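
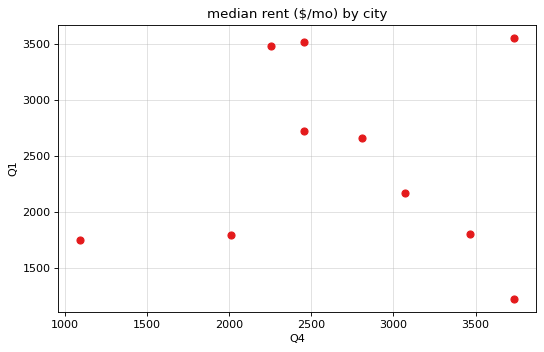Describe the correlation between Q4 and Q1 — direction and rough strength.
Points are roughly uncorrelated; weak (|r| ≈ 0.0).

no clear correlation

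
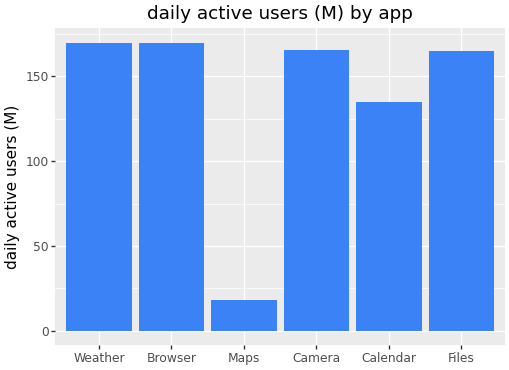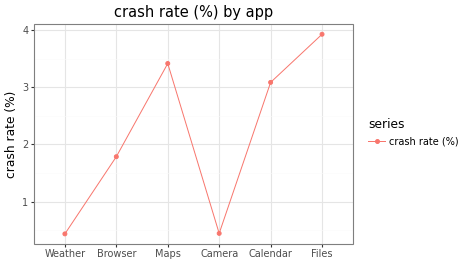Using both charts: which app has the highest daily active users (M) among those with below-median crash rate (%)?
Browser

Chart 2 median crash rate (%) ≈ 2.5; below-median apps: Weather, Browser, Camera. Among those, Browser has the highest daily active users (M) (≈ 180).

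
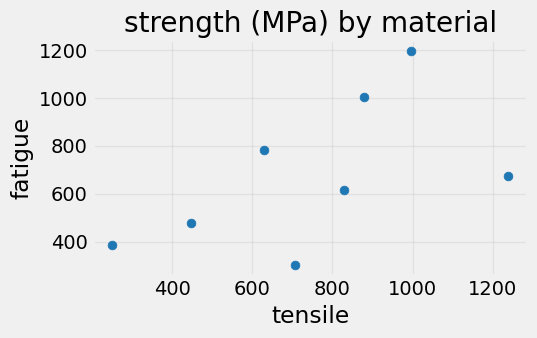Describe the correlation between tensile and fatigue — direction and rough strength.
positive, moderate

Points are positively correlated; moderate (|r| ≈ 0.6).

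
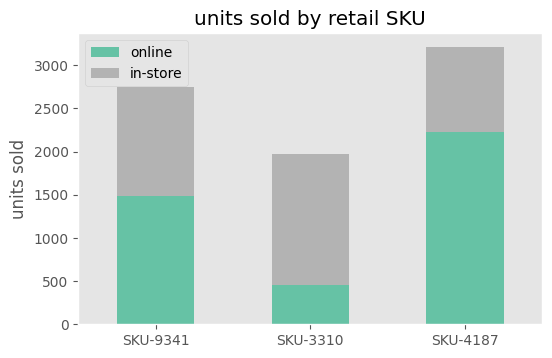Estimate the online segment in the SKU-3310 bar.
online top ≈ 500, bottom ≈ 0; segment ≈ 500.

≈ 500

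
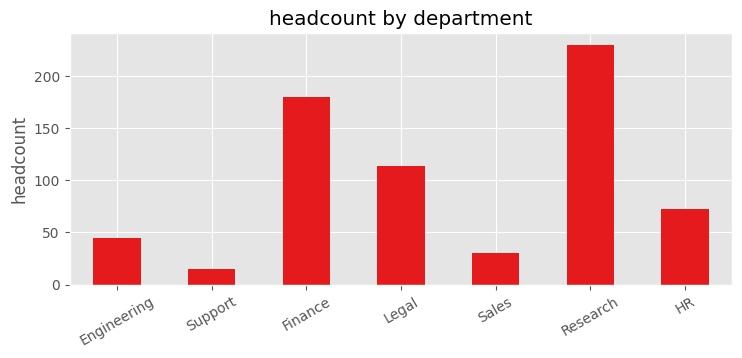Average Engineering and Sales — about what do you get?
(40 + 40) / 2 ≈ 40.

≈ 40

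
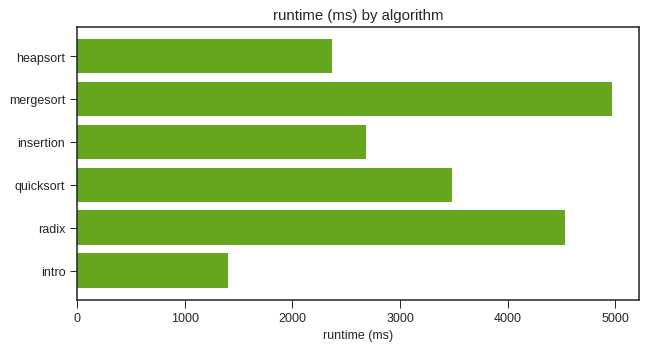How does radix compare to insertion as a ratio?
radix ≈ 4500, insertion ≈ 2500; 4500/2500 ≈ 1.8.

≈ 1.8×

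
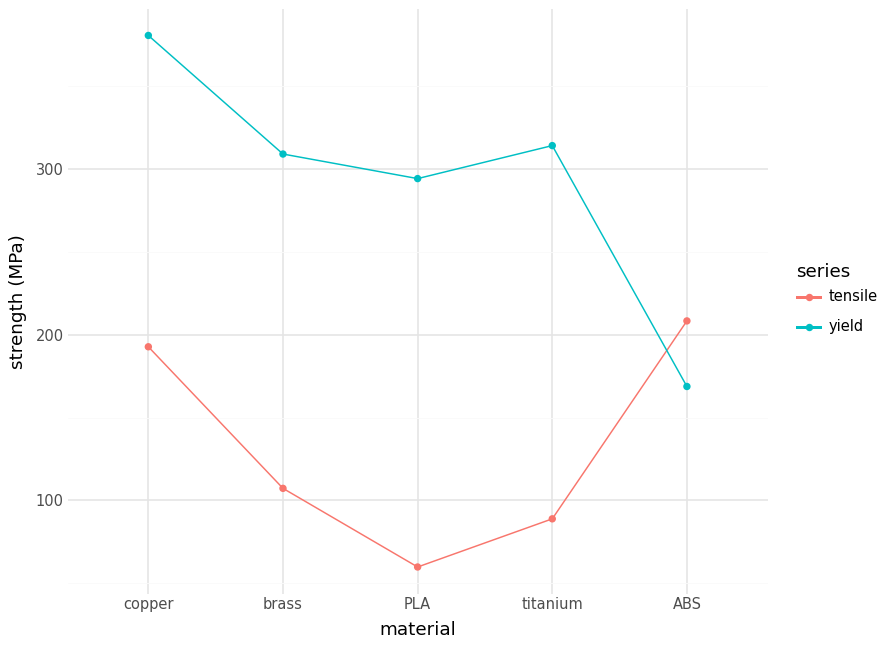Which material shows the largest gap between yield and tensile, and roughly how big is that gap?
PLA, ≈ 250 MPa

PLA: yield ≈ 300, tensile ≈ 50 → gap ≈ 250. Next-largest (titanium) is only ≈ 200.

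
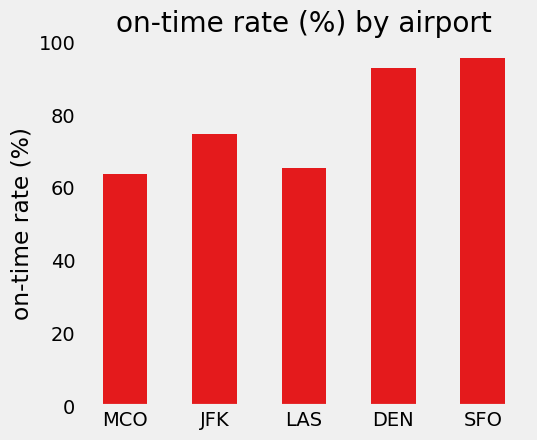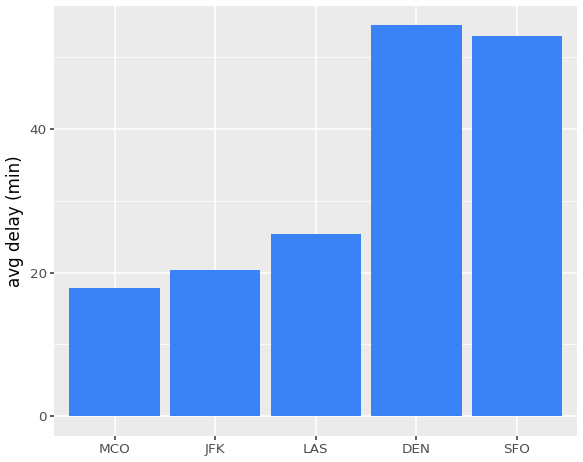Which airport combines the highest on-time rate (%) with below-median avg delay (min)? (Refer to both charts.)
JFK

Chart 2 median avg delay (min) ≈ 25; below-median airports: MCO, JFK. Among those, JFK has the highest on-time rate (%) (≈ 70).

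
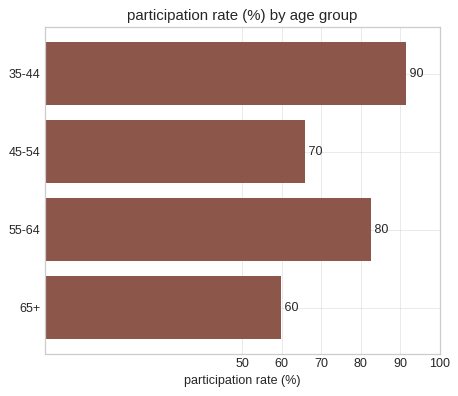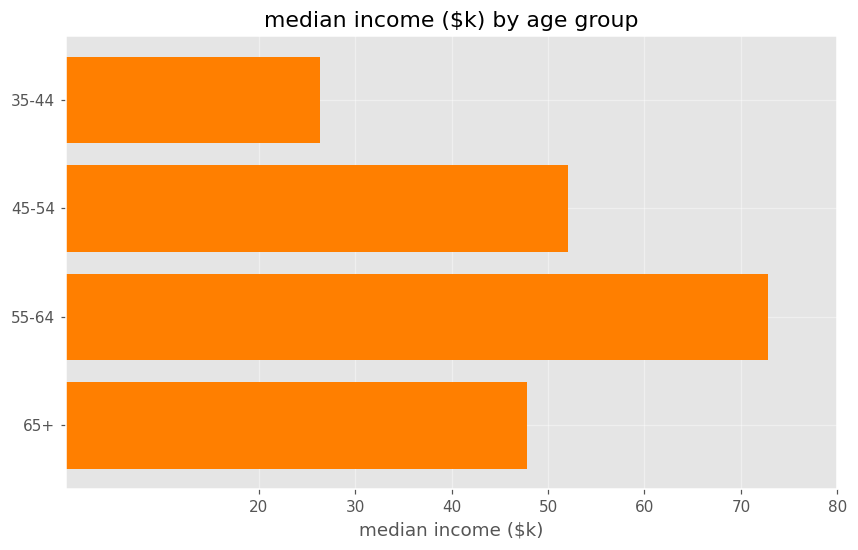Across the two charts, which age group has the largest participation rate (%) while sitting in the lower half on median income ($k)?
Chart 2 median median income ($k) ≈ 50; below-median age groups: 35-44, 65+. Among those, 35-44 has the highest participation rate (%) (≈ 90).

35-44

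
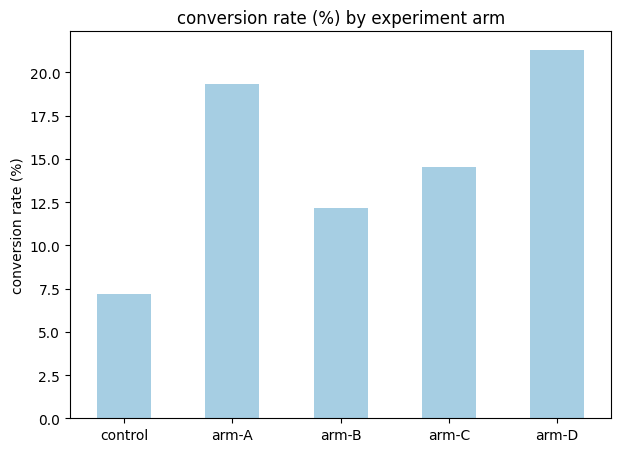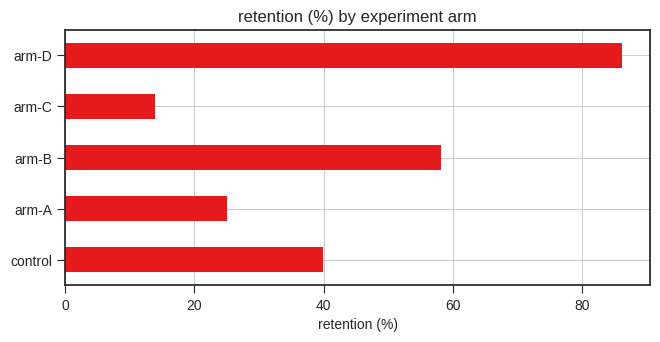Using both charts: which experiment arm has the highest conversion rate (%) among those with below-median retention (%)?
arm-A

Chart 2 median retention (%) ≈ 40; below-median experiment arms: arm-A, arm-C. Among those, arm-A has the highest conversion rate (%) (≈ 20).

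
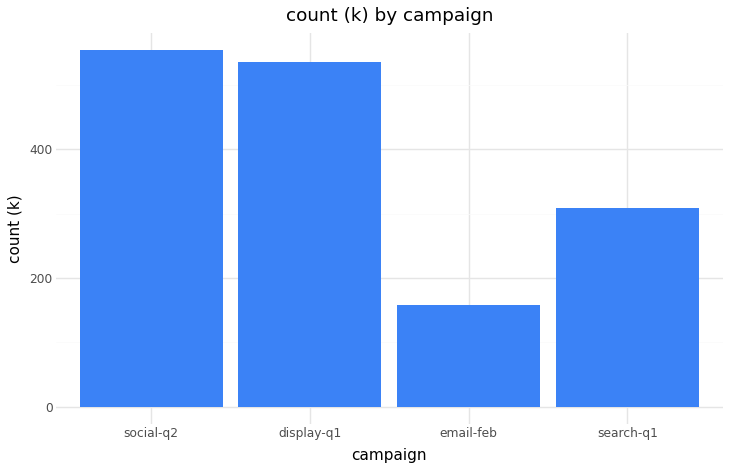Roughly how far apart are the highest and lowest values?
≈ 400

Max social-q2 ≈ 550, min email-feb ≈ 150; range ≈ 400.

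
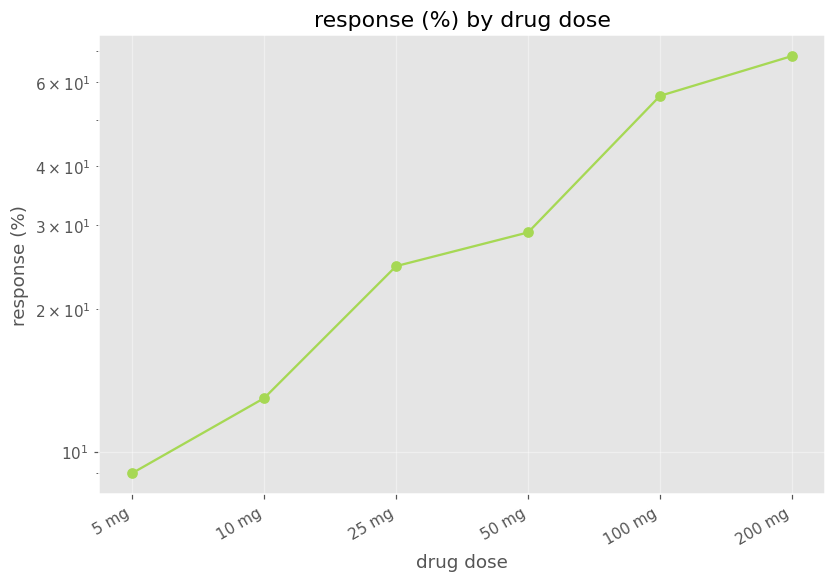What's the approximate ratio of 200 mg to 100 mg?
200 mg ≈ 70, 100 mg ≈ 55; 70/55 ≈ 1.27.

≈ 1.27×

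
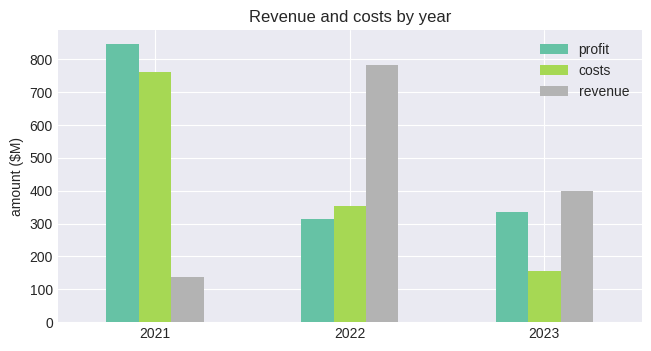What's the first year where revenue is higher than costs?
2021: revenue ≈ 100 vs costs ≈ 800 (not yet); 2022: revenue ≈ 800 vs costs ≈ 400 (first crossover).

2022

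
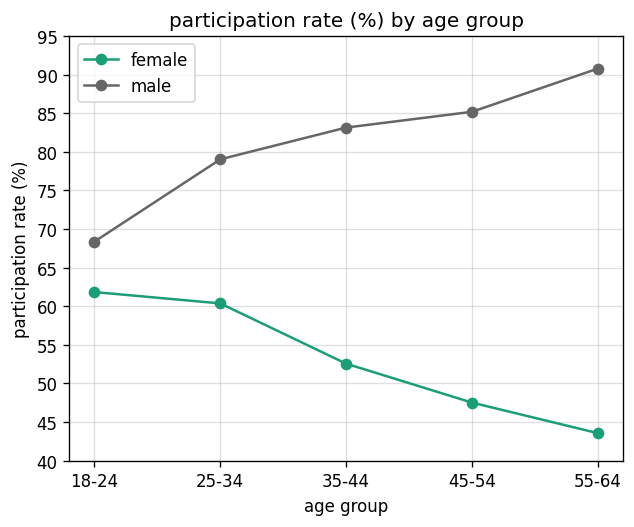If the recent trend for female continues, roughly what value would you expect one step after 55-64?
≈ 40

Last three: 55, 50, 45 → slope ≈ -5/step → next ≈ 40.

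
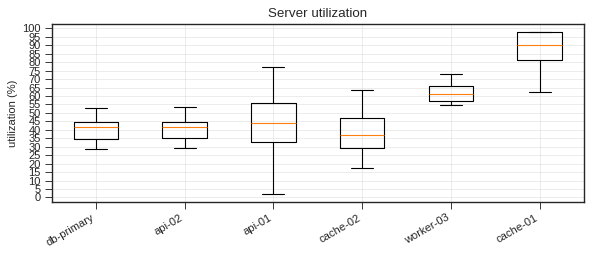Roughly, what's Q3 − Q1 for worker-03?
≈ 10

Q3 ≈ 65, Q1 ≈ 55; IQR ≈ 10.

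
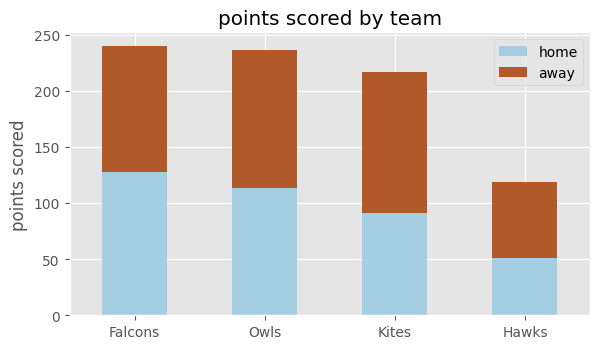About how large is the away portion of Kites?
away top ≈ 220, bottom ≈ 100; segment ≈ 120.

≈ 120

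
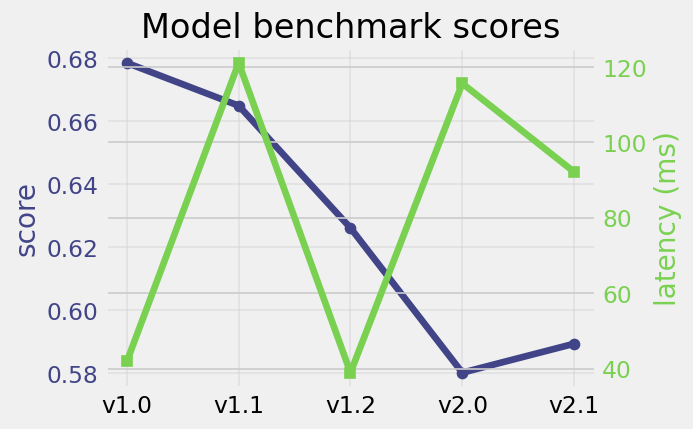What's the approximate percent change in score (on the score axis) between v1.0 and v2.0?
v1.0 ≈ 0.68, v2.0 ≈ 0.58; (0.58 − 0.68) / 0.68 ≈ -14.7%.

≈ -14.7%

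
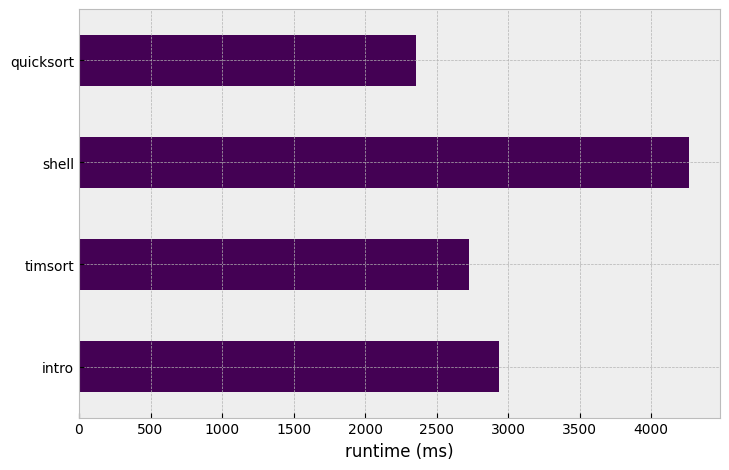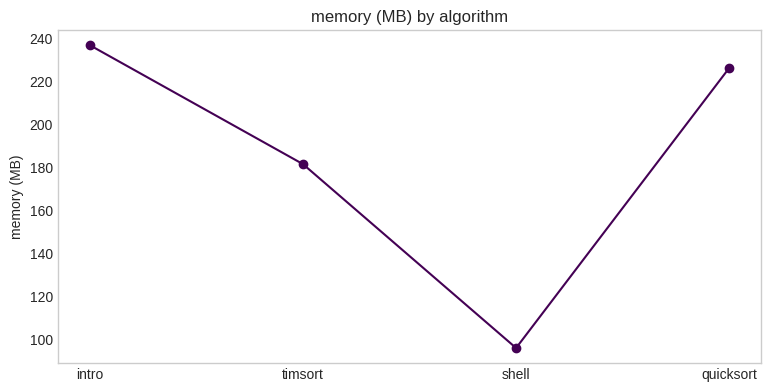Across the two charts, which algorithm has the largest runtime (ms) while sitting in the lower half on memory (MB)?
shell

Chart 2 median memory (MB) ≈ 200; below-median algorithms: timsort, shell. Among those, shell has the highest runtime (ms) (≈ 4500).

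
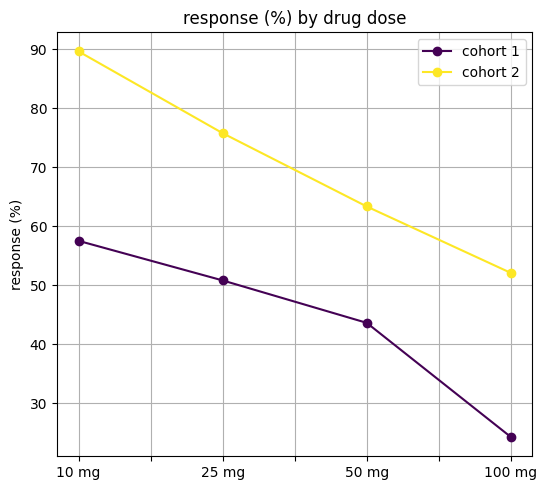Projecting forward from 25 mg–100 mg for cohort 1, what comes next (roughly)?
Last three: 50, 40, 20 → slope ≈ -15/step → next ≈ 5.

≈ 5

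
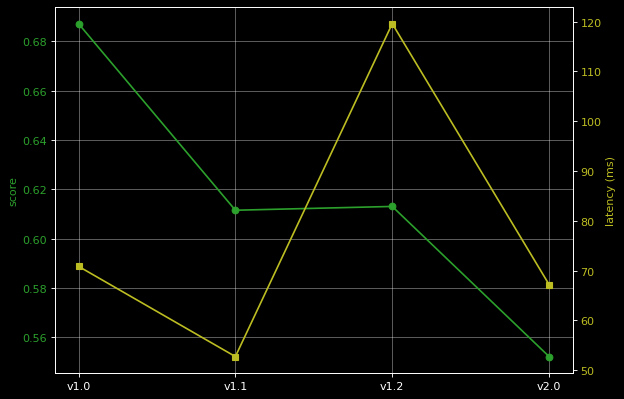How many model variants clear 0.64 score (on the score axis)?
1

Above 0.64: v1.0.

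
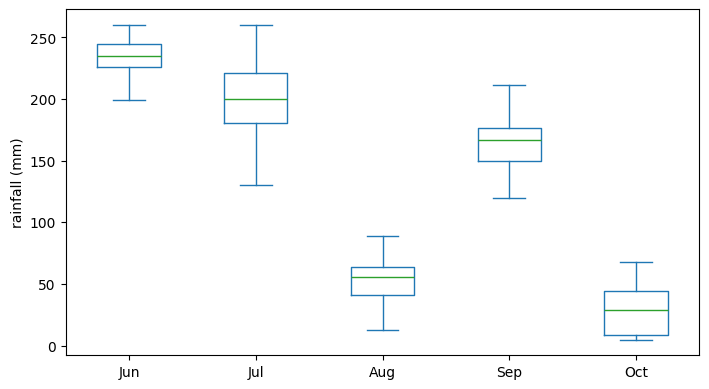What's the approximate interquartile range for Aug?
Q3 ≈ 60, Q1 ≈ 40; IQR ≈ 20.

≈ 20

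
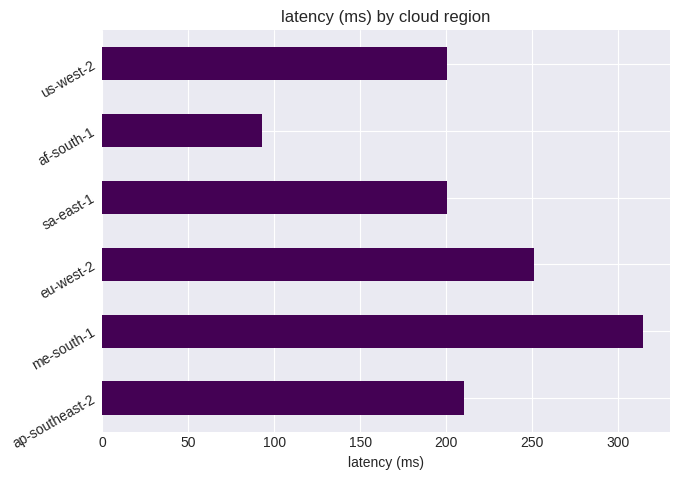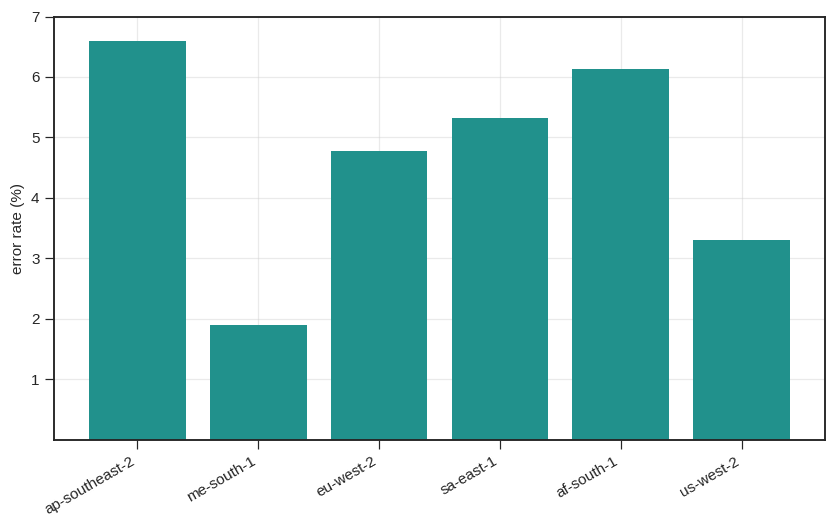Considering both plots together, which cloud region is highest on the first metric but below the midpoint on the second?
Chart 2 median error rate (%) ≈ 5; below-median cloud regions: me-south-1, eu-west-2, us-west-2. Among those, me-south-1 has the highest latency (ms) (≈ 300).

me-south-1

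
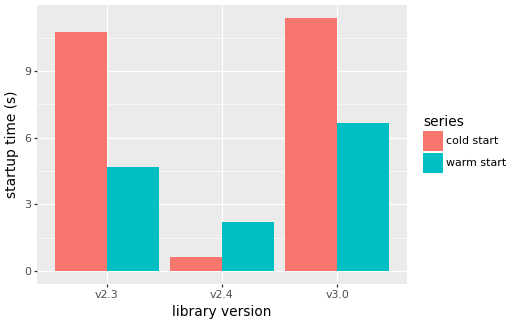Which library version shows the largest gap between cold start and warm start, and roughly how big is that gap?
v2.3: cold start ≈ 11, warm start ≈ 5 → gap ≈ 6. Next-largest (v3.0) is only ≈ 4.

v2.3, ≈ 6 s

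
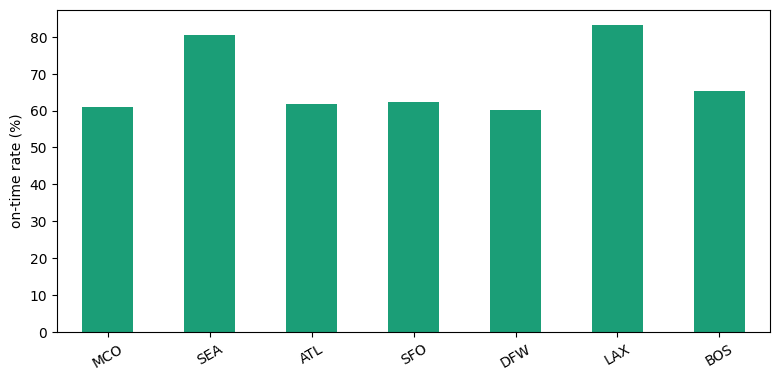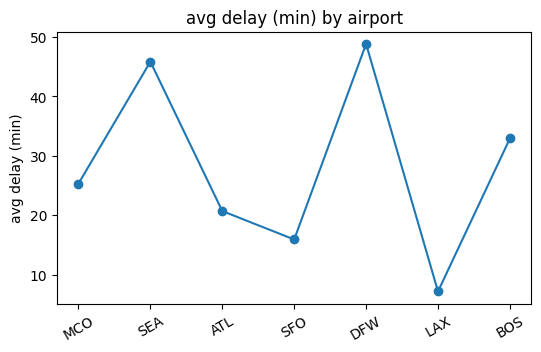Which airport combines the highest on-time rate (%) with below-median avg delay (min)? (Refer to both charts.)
Chart 2 median avg delay (min) ≈ 25; below-median airports: ATL, SFO, LAX. Among those, LAX has the highest on-time rate (%) (≈ 80).

LAX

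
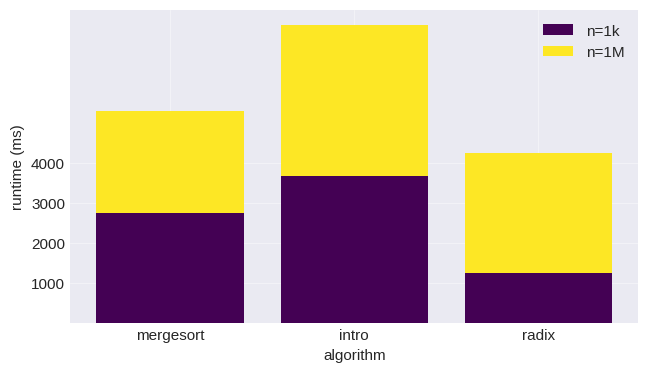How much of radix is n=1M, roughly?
n=1M top ≈ 4000, bottom ≈ 1000; segment ≈ 3000.

≈ 3000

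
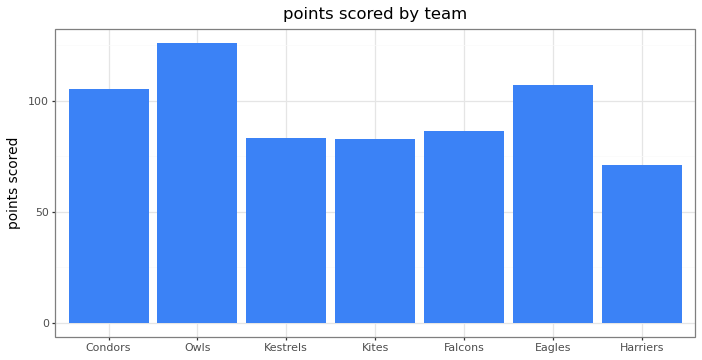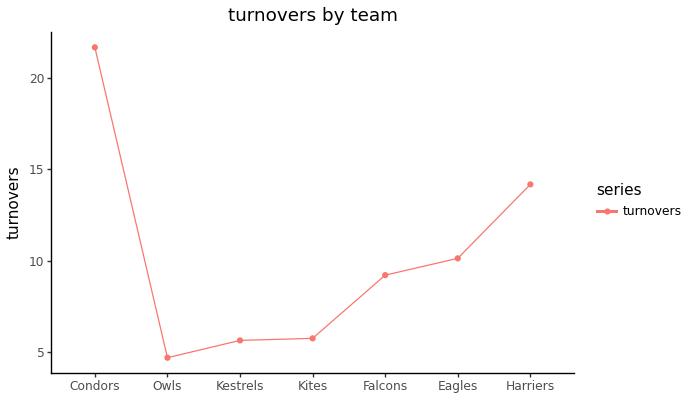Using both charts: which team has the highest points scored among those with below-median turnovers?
Chart 2 median turnovers ≈ 10; below-median teams: Owls, Kestrels, Kites. Among those, Owls has the highest points scored (≈ 120).

Owls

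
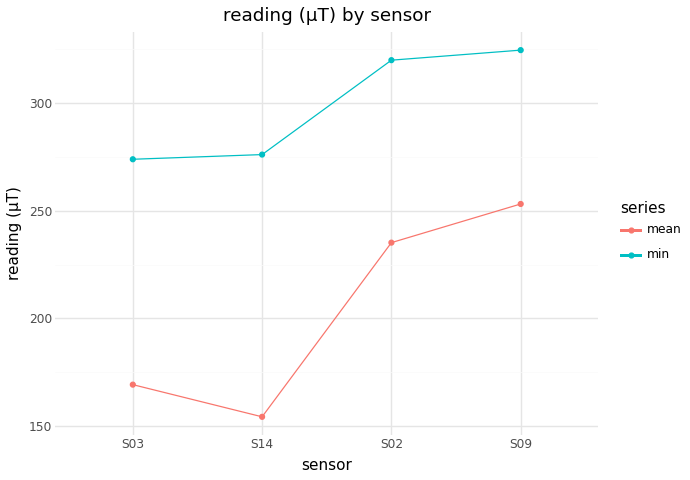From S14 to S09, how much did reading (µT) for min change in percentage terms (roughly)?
S14 ≈ 280, S09 ≈ 320; (320 − 280) / 280 ≈ +14.3%.

≈ +14.3%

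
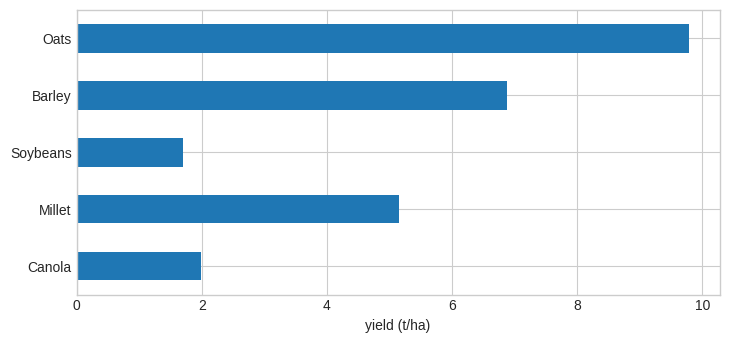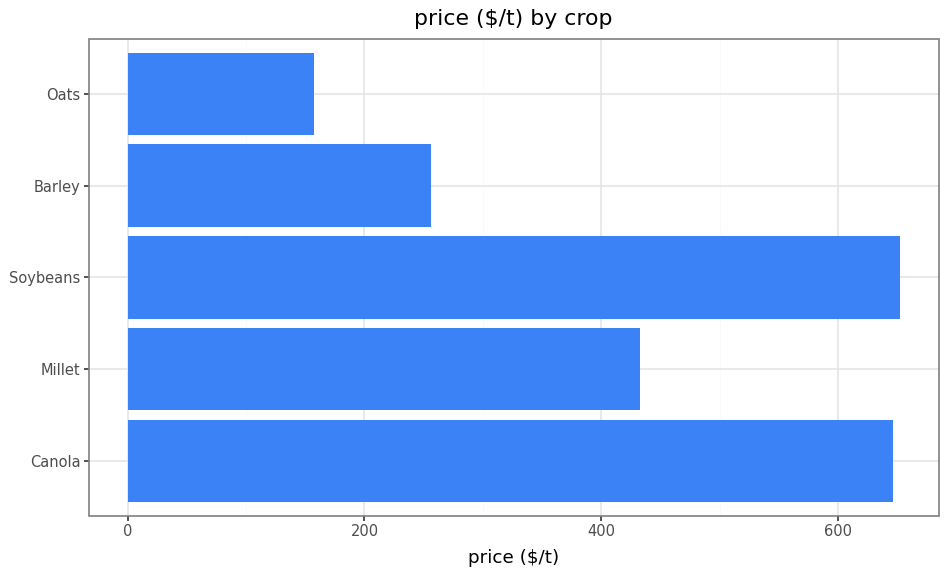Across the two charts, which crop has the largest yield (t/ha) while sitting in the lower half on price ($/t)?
Chart 2 median price ($/t) ≈ 400; below-median crops: Barley, Oats. Among those, Oats has the highest yield (t/ha) (≈ 10).

Oats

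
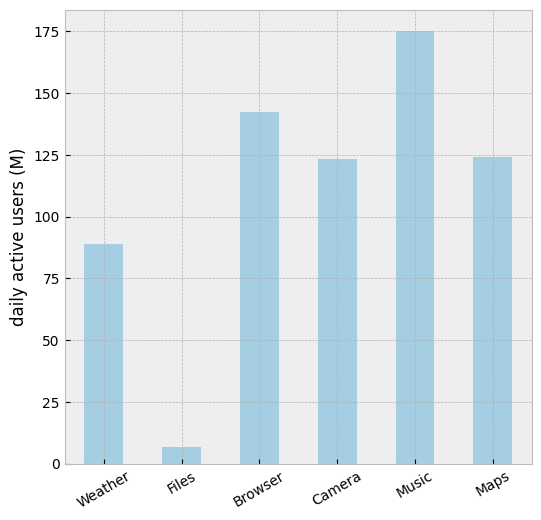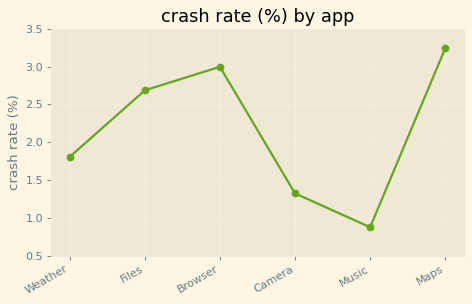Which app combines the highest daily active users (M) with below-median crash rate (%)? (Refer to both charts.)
Music

Chart 2 median crash rate (%) ≈ 2; below-median apps: Weather, Camera, Music. Among those, Music has the highest daily active users (M) (≈ 180).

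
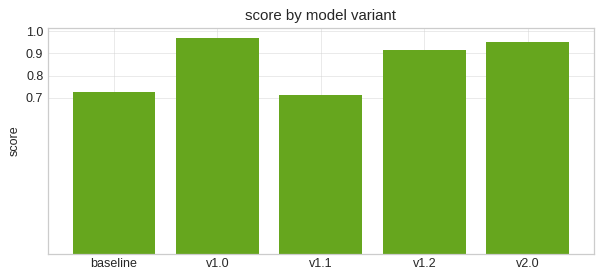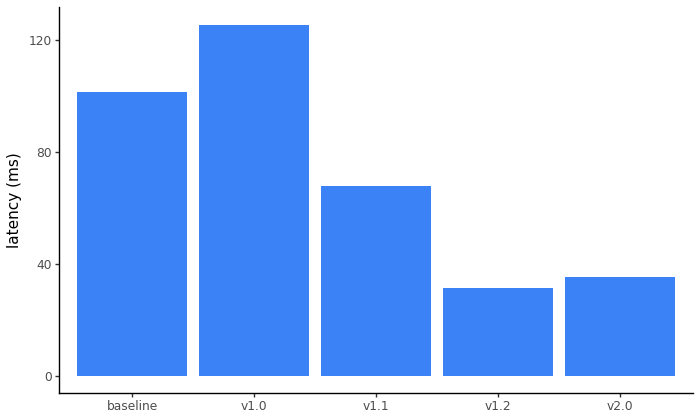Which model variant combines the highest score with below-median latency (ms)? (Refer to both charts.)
Chart 2 median latency (ms) ≈ 60; below-median model variants: v1.2, v2.0. Among those, v2.0 has the highest score (≈ 1).

v2.0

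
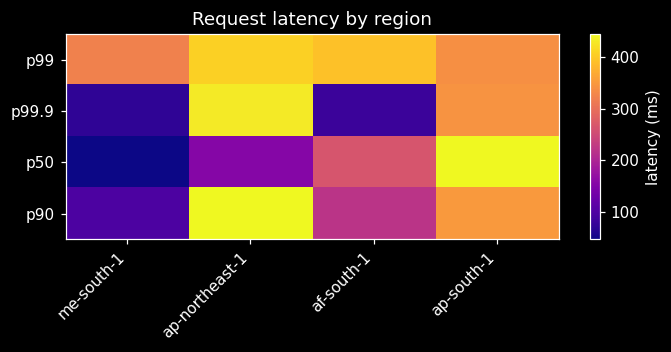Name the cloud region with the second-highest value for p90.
ap-south-1

Top 3 for p90: ap-northeast-1 ≈ 450, ap-south-1 ≈ 350, af-south-1 ≈ 200.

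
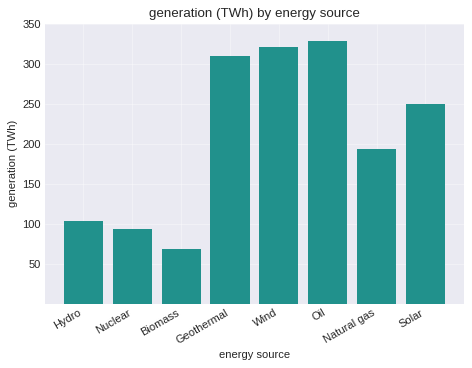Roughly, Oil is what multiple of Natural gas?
Oil ≈ 350, Natural gas ≈ 200; 350/200 ≈ 1.75.

≈ 1.75×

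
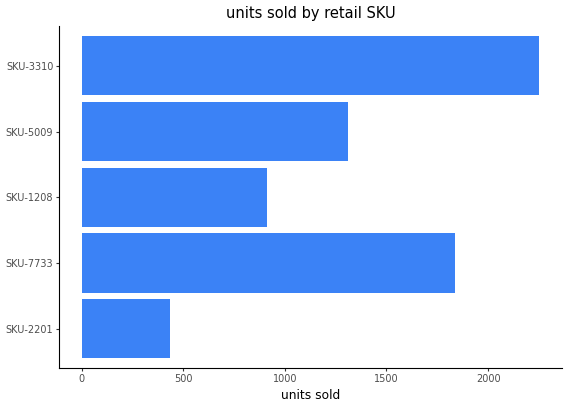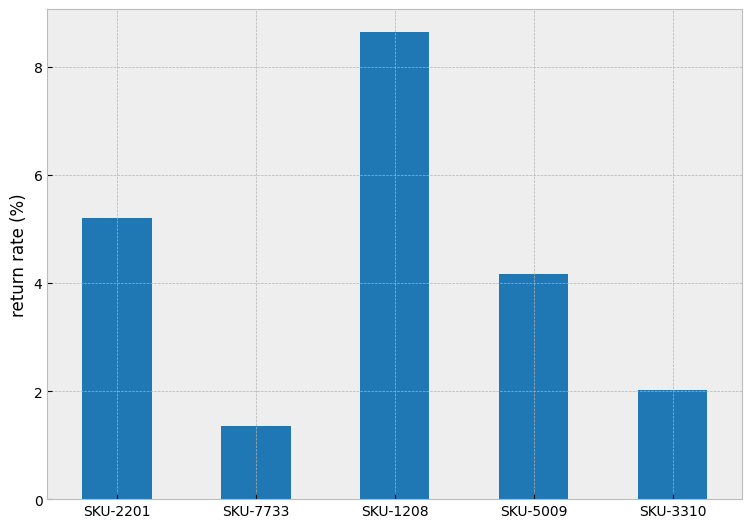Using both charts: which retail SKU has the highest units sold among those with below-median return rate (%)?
Chart 2 median return rate (%) ≈ 4; below-median retail SKUs: SKU-7733, SKU-3310. Among those, SKU-3310 has the highest units sold (≈ 2500).

SKU-3310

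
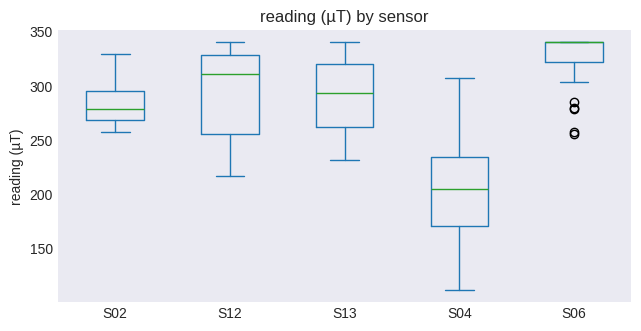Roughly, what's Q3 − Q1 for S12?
Q3 ≈ 320, Q1 ≈ 260; IQR ≈ 60.

≈ 60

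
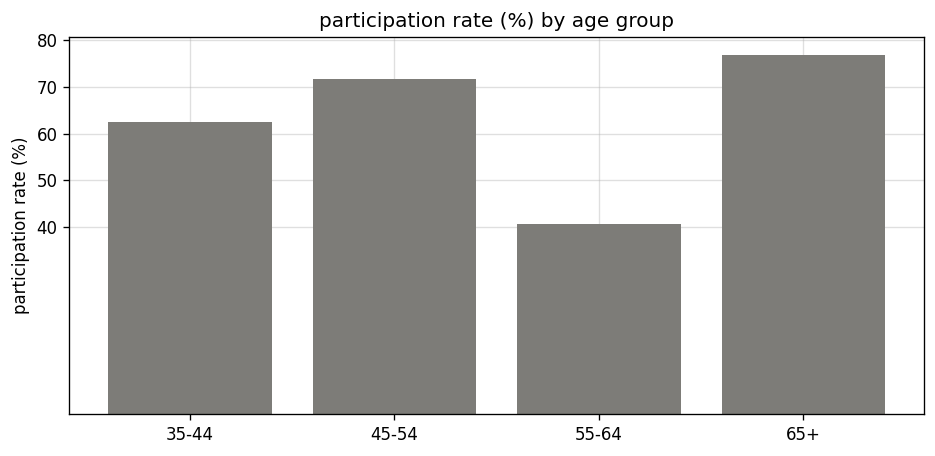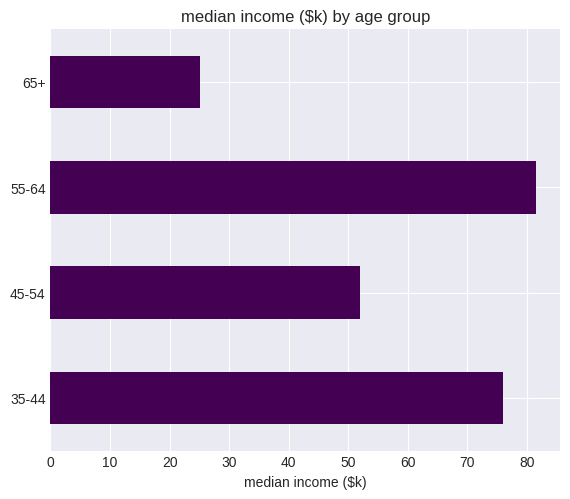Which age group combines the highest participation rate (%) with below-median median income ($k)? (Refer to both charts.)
Chart 2 median median income ($k) ≈ 60; below-median age groups: 45-54, 65+. Among those, 65+ has the highest participation rate (%) (≈ 80).

65+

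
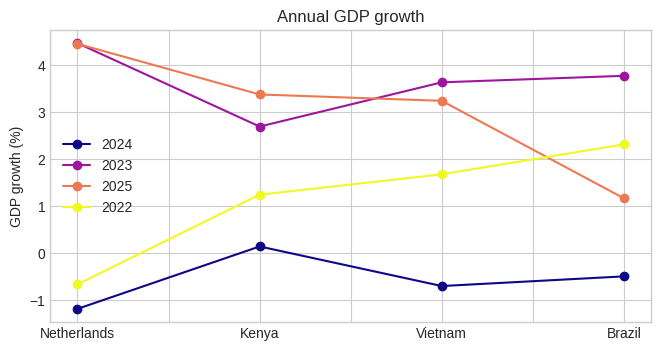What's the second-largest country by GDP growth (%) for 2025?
Kenya

Top 3 for 2025: Netherlands ≈ 4.5, Kenya ≈ 3.5, Vietnam ≈ 3.0.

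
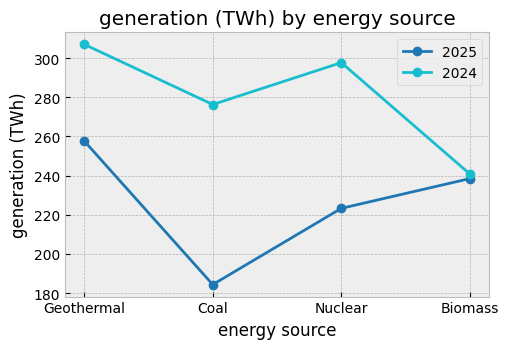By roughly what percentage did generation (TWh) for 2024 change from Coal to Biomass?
≈ -14.3%

Coal ≈ 280, Biomass ≈ 240; (240 − 280) / 280 ≈ -14.3%.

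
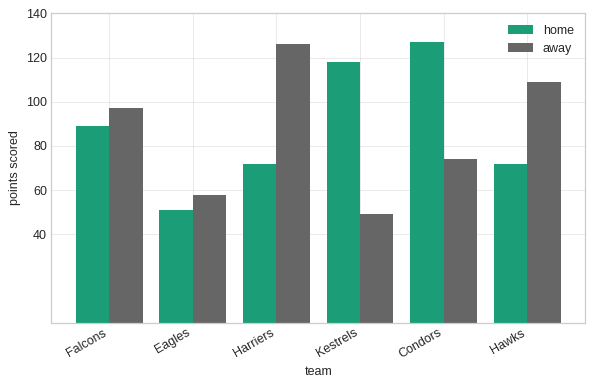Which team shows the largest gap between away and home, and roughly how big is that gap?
Kestrels, ≈ 80

Kestrels: away ≈ 40, home ≈ 120 → gap ≈ 80. Next-largest (Harriers) is only ≈ 40.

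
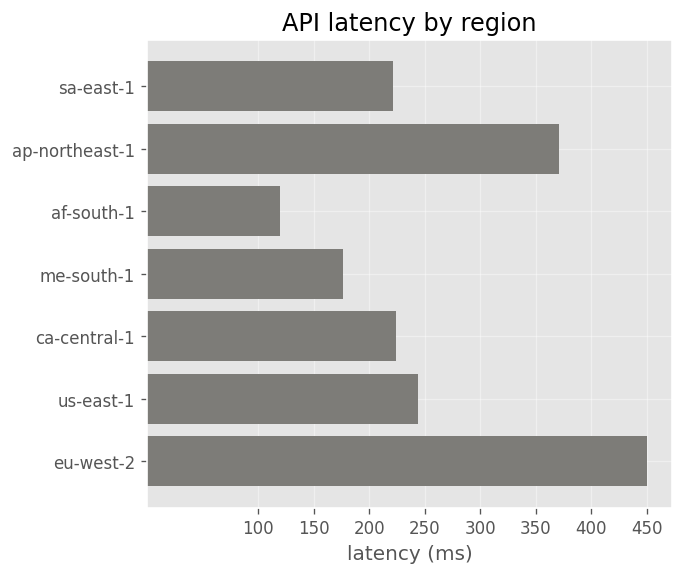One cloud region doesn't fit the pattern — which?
eu-west-2

eu-west-2 ≈ 450; the rest sit between ≈ 100 and ≈ 350.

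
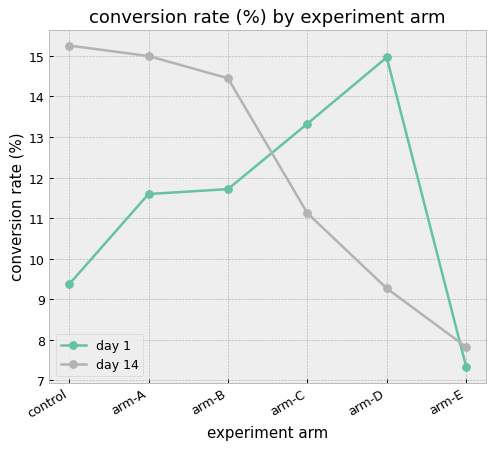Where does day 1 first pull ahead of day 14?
arm-B: day 1 ≈ 12 vs day 14 ≈ 14 (not yet); arm-C: day 1 ≈ 13 vs day 14 ≈ 11 (first crossover).

arm-C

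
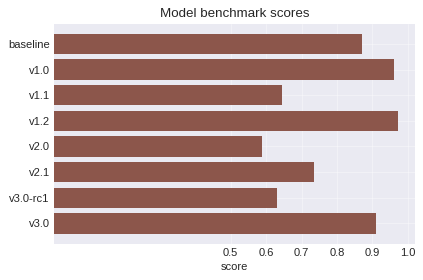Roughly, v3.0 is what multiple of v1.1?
v3.0 ≈ 0.9, v1.1 ≈ 0.6; 0.9/0.6 ≈ 1.5.

≈ 1.5×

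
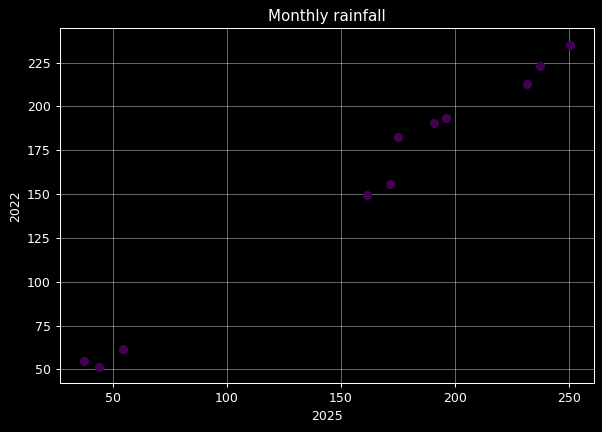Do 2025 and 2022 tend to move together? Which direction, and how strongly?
Points are positively correlated; strong (|r| ≈ 1.0).

positive, strong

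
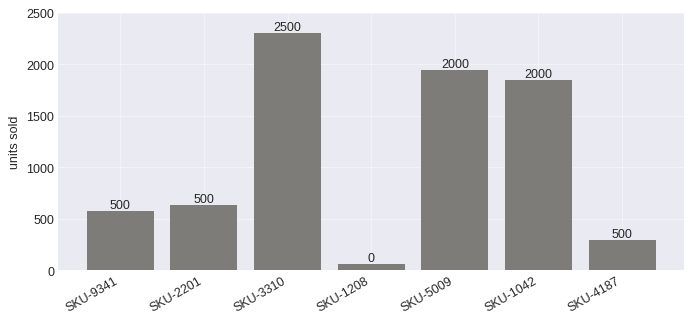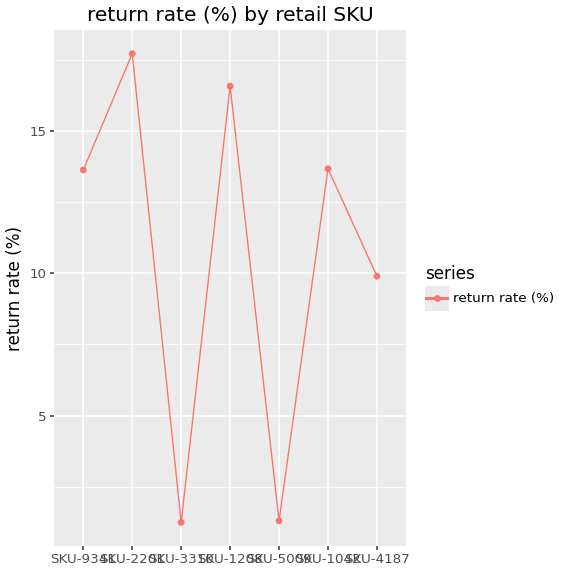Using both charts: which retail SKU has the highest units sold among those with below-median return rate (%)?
Chart 2 median return rate (%) ≈ 14; below-median retail SKUs: SKU-3310, SKU-5009, SKU-4187. Among those, SKU-3310 has the highest units sold (≈ 2500).

SKU-3310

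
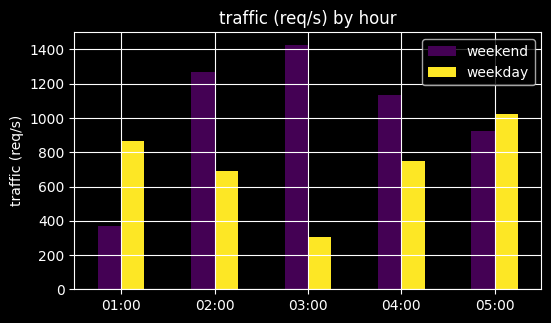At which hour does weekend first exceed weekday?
02:00

01:00: weekend ≈ 400 vs weekday ≈ 800 (not yet); 02:00: weekend ≈ 1200 vs weekday ≈ 600 (first crossover).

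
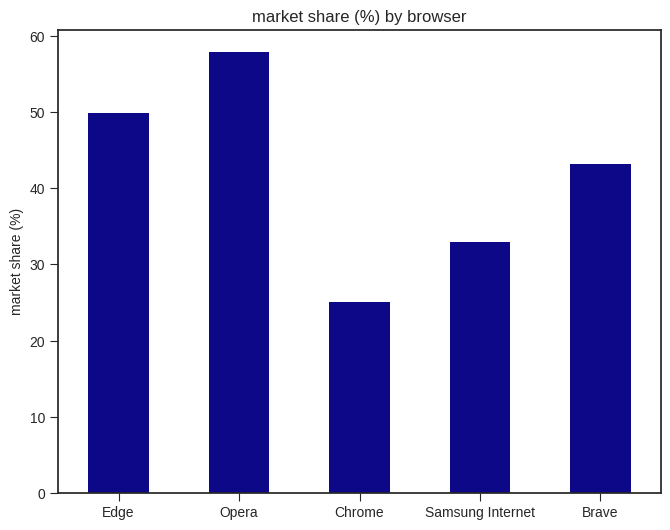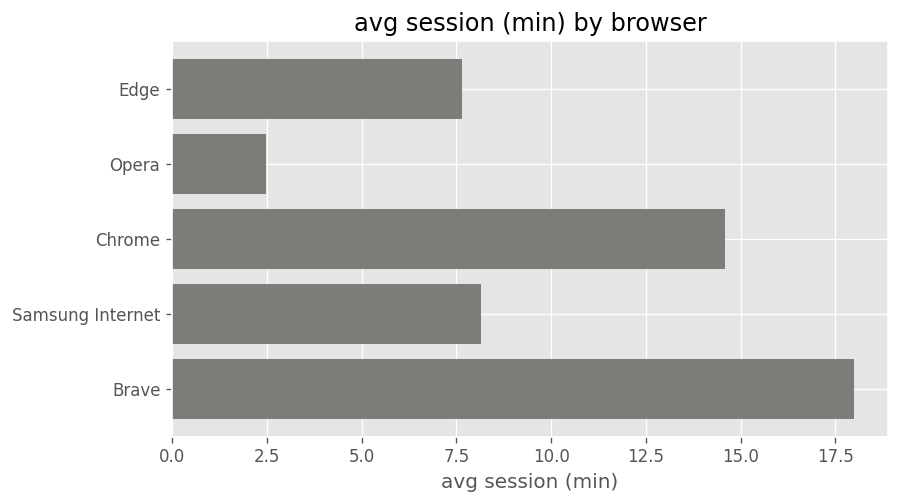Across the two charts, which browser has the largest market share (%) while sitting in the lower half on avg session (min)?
Opera

Chart 2 median avg session (min) ≈ 8; below-median browsers: Edge, Opera. Among those, Opera has the highest market share (%) (≈ 60).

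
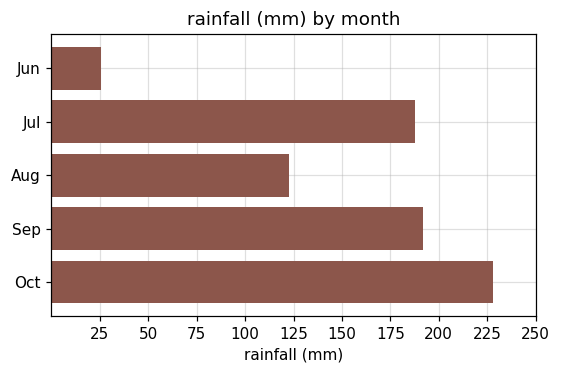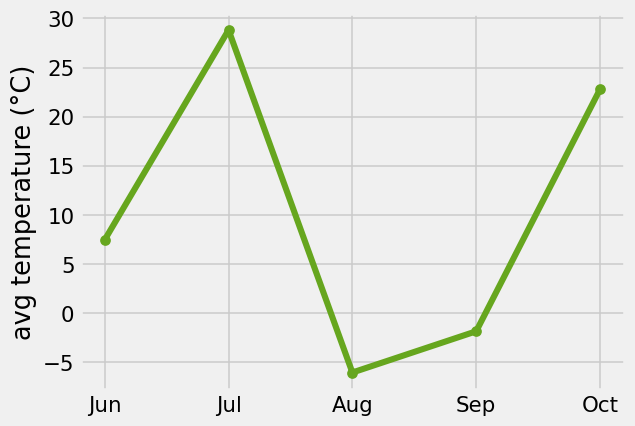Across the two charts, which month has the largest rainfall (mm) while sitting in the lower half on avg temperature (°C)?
Chart 2 median avg temperature (°C) ≈ 5; below-median months: Aug, Sep. Among those, Sep has the highest rainfall (mm) (≈ 200).

Sep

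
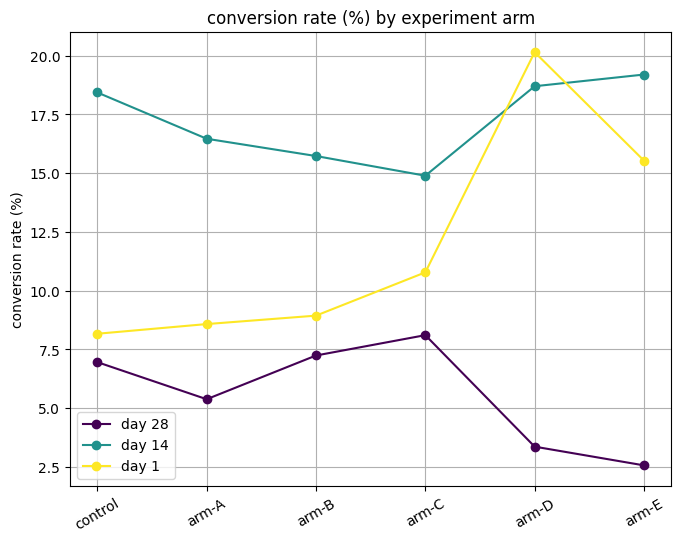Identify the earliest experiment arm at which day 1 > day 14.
arm-D

arm-C: day 1 ≈ 10 vs day 14 ≈ 14 (not yet); arm-D: day 1 ≈ 20 vs day 14 ≈ 18 (first crossover).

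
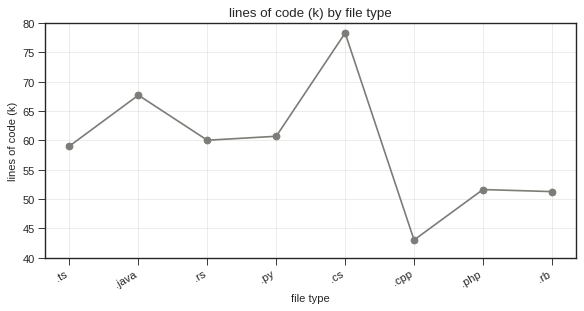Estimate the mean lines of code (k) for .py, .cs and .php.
≈ 63

(60 + 80 + 50) / 3 ≈ 63.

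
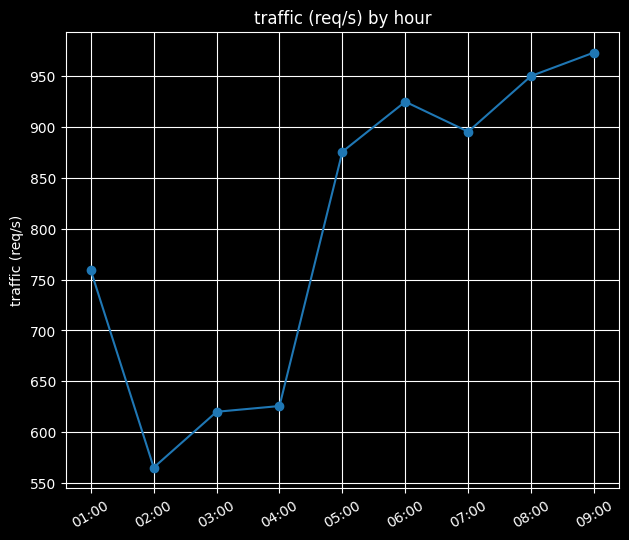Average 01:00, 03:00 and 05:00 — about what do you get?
(750 + 600 + 900) / 3 ≈ 750.

≈ 750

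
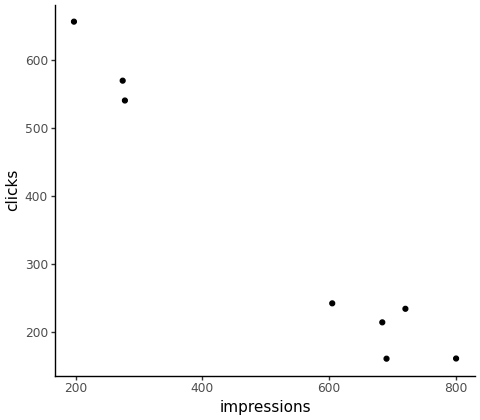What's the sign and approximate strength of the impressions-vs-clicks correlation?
negative, strong

Points are negatively correlated; strong (|r| ≈ 1.0).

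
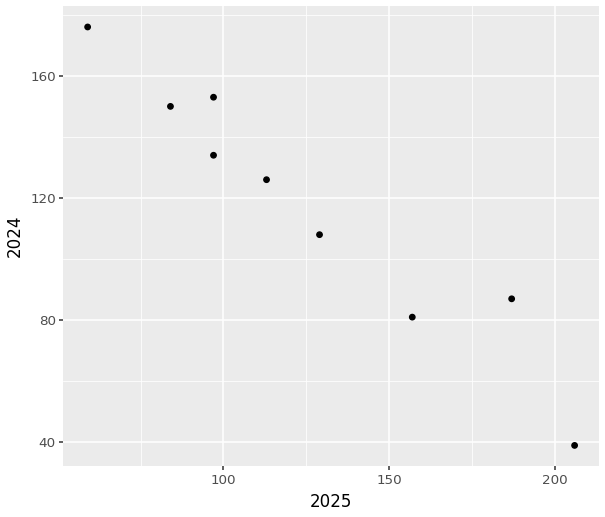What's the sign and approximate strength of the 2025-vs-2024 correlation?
negative, strong

Points are negatively correlated; strong (|r| ≈ 1.0).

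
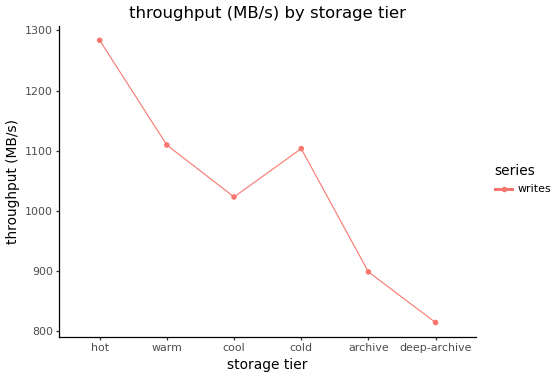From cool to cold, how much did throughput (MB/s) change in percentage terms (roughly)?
cool ≈ 1000, cold ≈ 1100; (1100 − 1000) / 1000 ≈ +10%.

≈ +10%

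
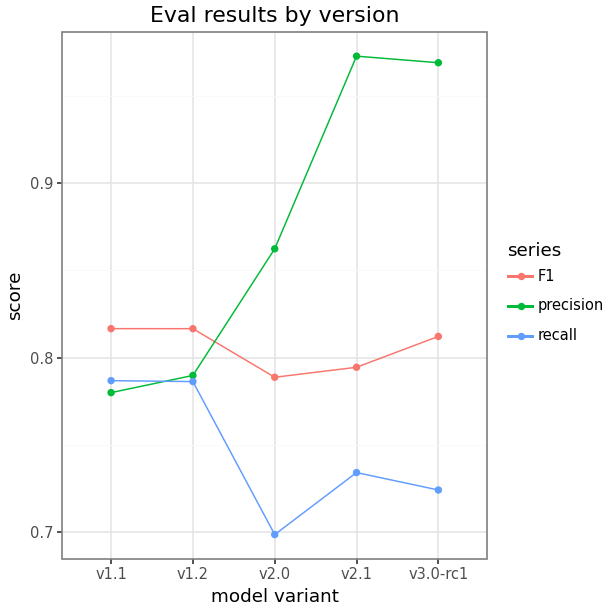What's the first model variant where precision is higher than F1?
v2.0

v1.2: precision ≈ 0.80 vs F1 ≈ 0.80 (not yet); v2.0: precision ≈ 0.85 vs F1 ≈ 0.80 (first crossover).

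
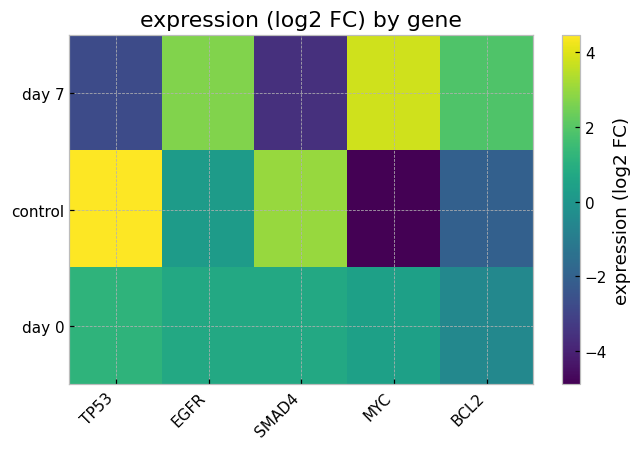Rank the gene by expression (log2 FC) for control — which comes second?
SMAD4

Top 3 for control: TP53 ≈ 4, SMAD4 ≈ 3, EGFR ≈ 0.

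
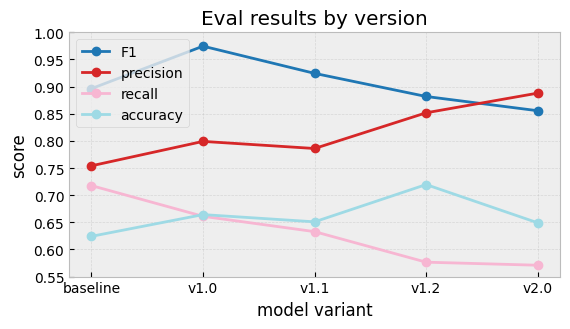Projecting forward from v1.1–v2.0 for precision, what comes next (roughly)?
≈ 0.95

Last three: 0.80, 0.85, 0.90 → slope ≈ 0.05/step → next ≈ 0.95.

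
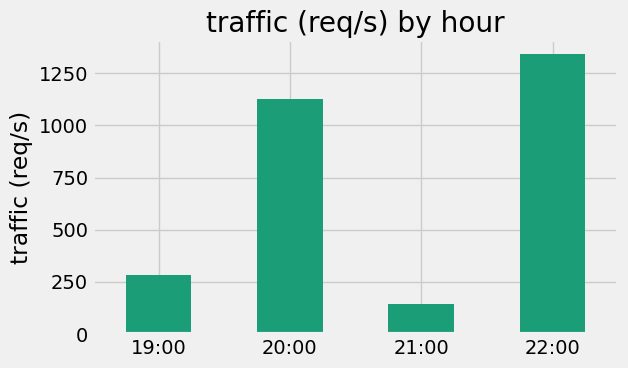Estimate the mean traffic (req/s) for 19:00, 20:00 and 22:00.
≈ 933

(200 + 1200 + 1400) / 3 ≈ 933.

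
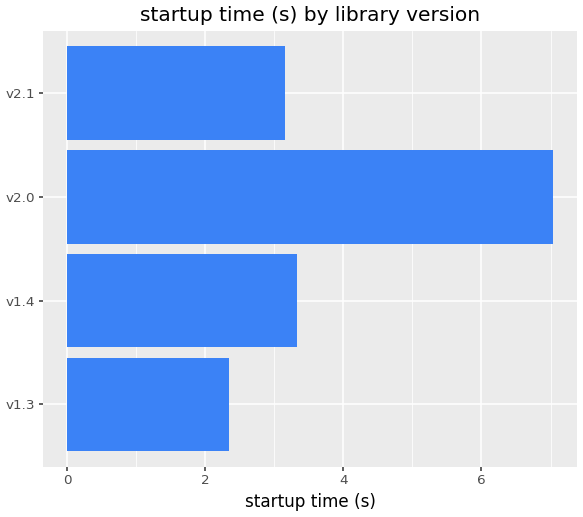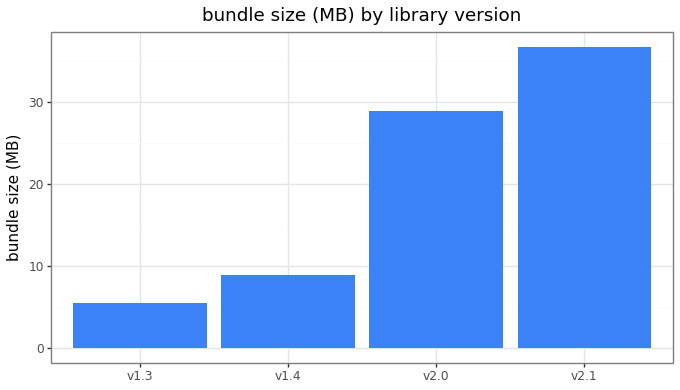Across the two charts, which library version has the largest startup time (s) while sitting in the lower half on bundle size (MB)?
Chart 2 median bundle size (MB) ≈ 20; below-median library versions: v1.3, v1.4. Among those, v1.4 has the highest startup time (s) (≈ 3).

v1.4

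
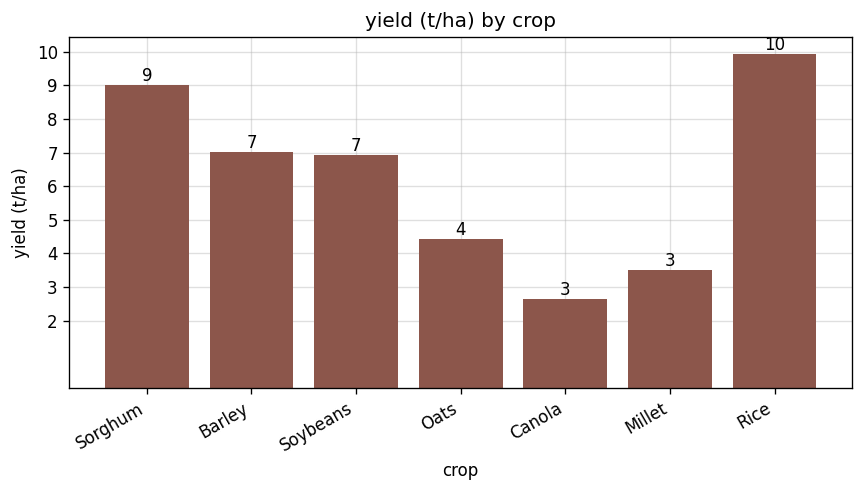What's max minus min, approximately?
Max Rice ≈ 10, min Canola ≈ 3; range ≈ 7.

≈ 7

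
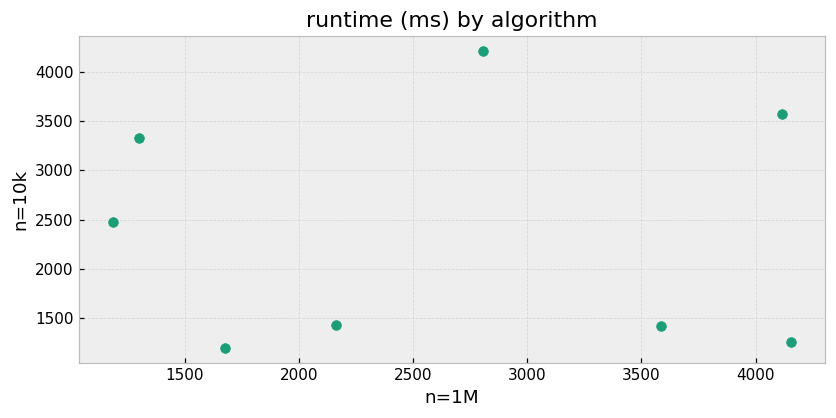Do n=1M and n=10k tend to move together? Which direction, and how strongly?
Points are roughly uncorrelated; weak (|r| ≈ 0.0).

no clear correlation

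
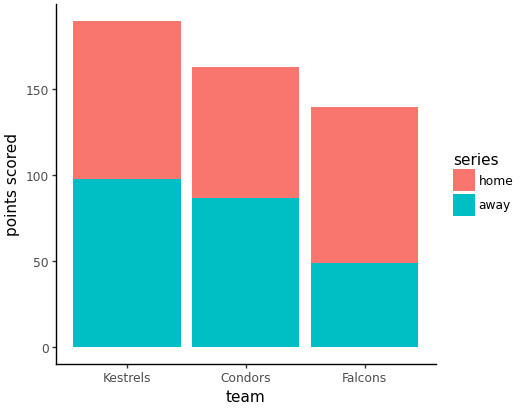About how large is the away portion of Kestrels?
away top ≈ 100, bottom ≈ 0; segment ≈ 100.

≈ 100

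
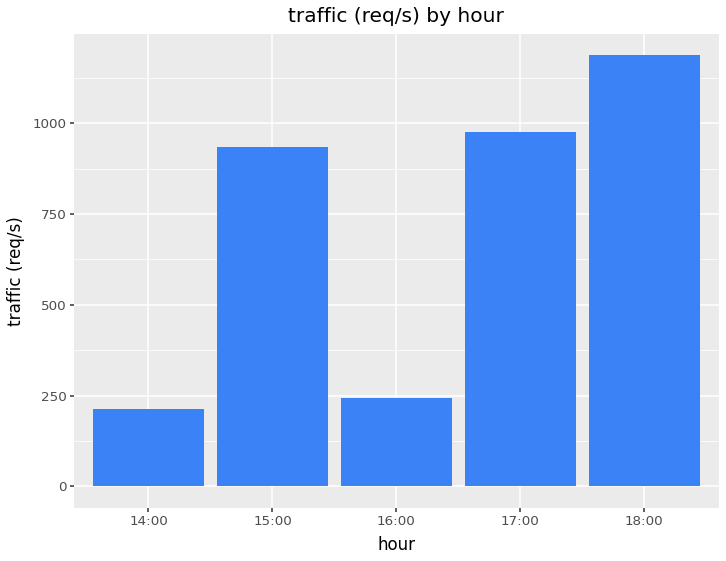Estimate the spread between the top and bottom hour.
≈ 1000

Max 18:00 ≈ 1200, min 14:00 ≈ 200; range ≈ 1000.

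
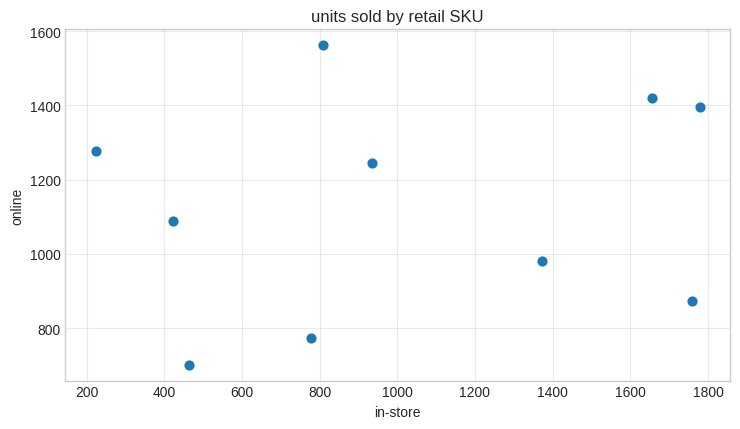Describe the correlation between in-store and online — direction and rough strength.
no clear correlation

Points are roughly uncorrelated; weak (|r| ≈ 0.2).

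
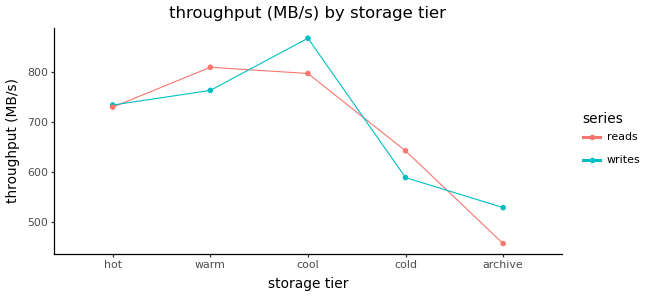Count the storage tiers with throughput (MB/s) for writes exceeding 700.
Above 700: hot, warm, cool.

3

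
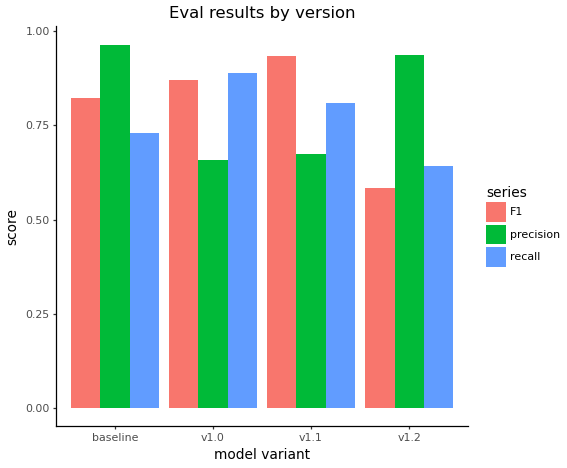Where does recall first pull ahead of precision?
v1.0

baseline: recall ≈ 0.7 vs precision ≈ 1.0 (not yet); v1.0: recall ≈ 0.9 vs precision ≈ 0.7 (first crossover).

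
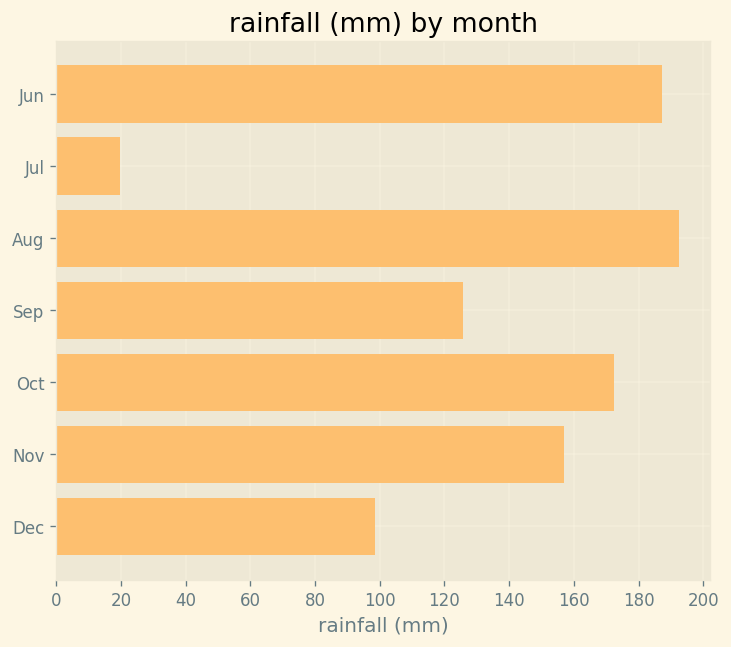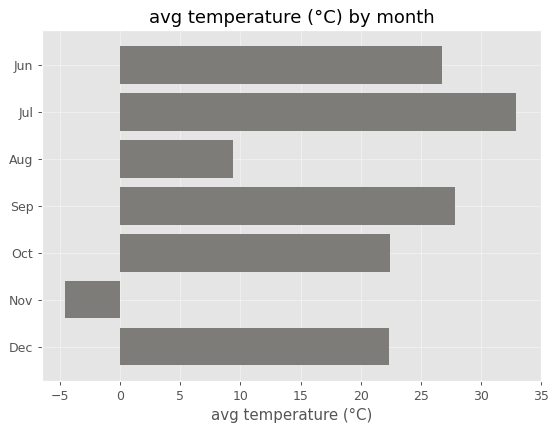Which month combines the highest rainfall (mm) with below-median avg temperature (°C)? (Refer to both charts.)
Aug

Chart 2 median avg temperature (°C) ≈ 20; below-median months: Aug, Nov, Dec. Among those, Aug has the highest rainfall (mm) (≈ 200).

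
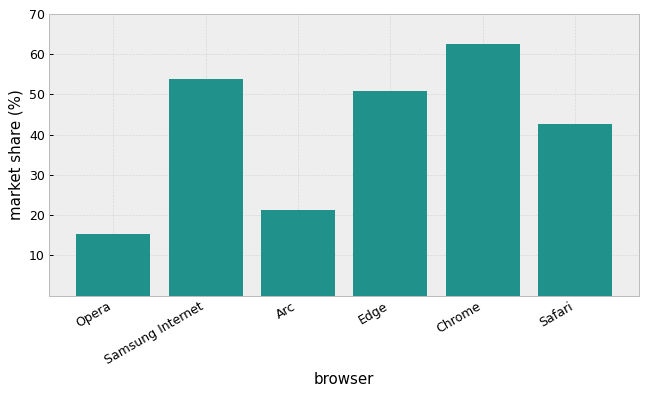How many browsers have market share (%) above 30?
Above 30: Samsung Internet, Edge, Chrome, Safari.

4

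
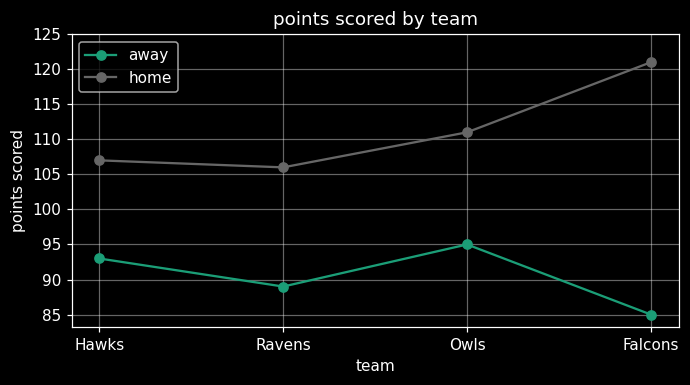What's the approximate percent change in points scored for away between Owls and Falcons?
Owls ≈ 95, Falcons ≈ 85; (85 − 95) / 95 ≈ -10.5%.

≈ -10.5%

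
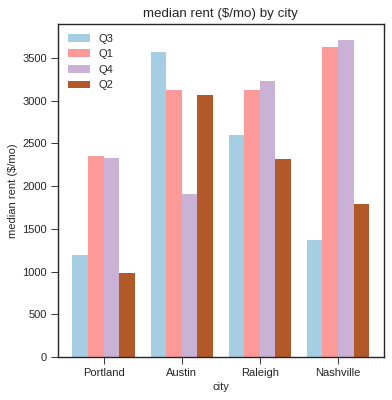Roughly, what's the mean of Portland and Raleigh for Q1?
≈ 2750

(2500 + 3000) / 2 ≈ 2750.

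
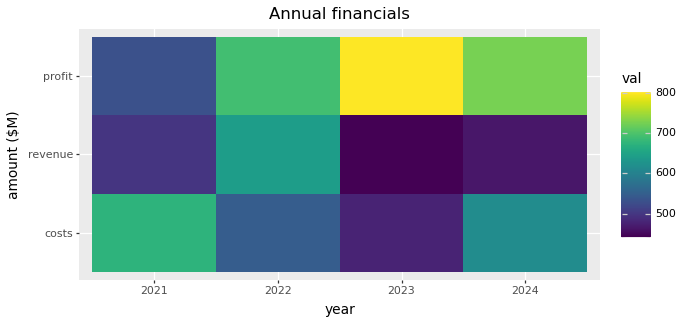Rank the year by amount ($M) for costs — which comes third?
2022

Top 4 for costs: 2021 ≈ 650, 2024 ≈ 600, 2022 ≈ 550, 2023 ≈ 500.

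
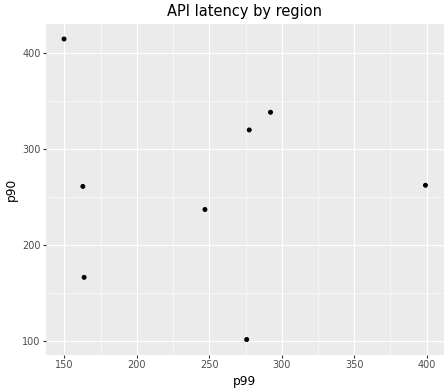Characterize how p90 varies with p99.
Points are roughly uncorrelated; weak (|r| ≈ 0.1).

no clear correlation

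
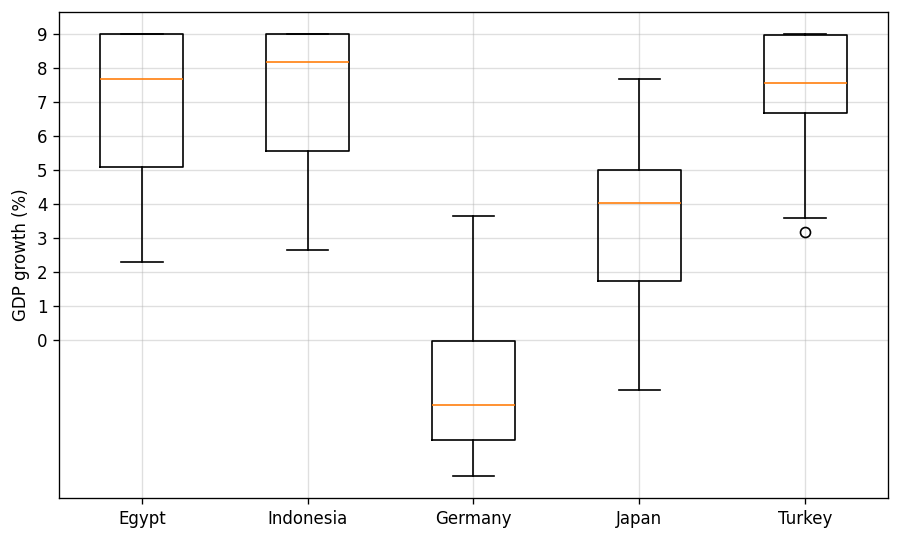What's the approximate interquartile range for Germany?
≈ 3

Q3 ≈ 0, Q1 ≈ -3; IQR ≈ 3.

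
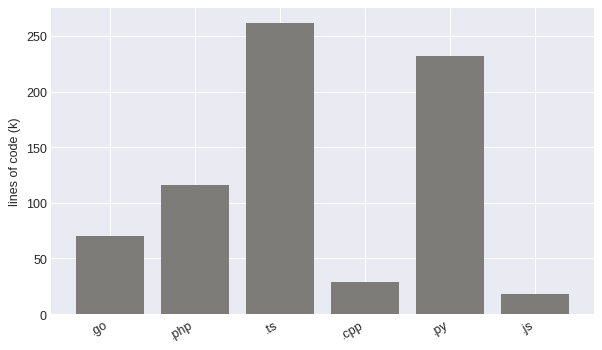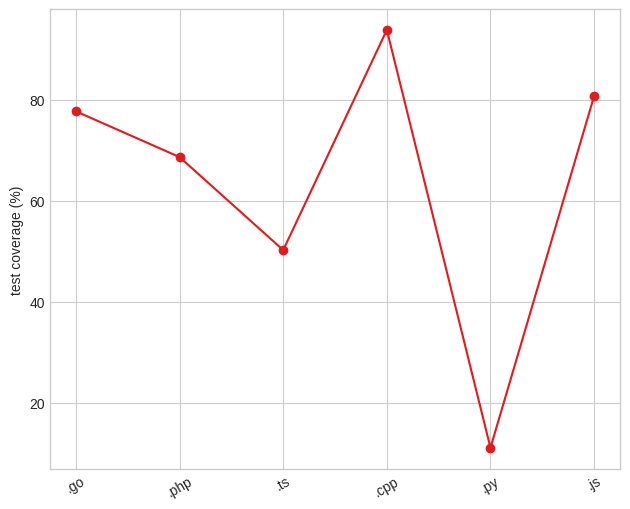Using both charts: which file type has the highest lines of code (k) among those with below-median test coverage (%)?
Chart 2 median test coverage (%) ≈ 70; below-median file types: .php, .ts, .py. Among those, .ts has the highest lines of code (k) (≈ 250).

.ts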